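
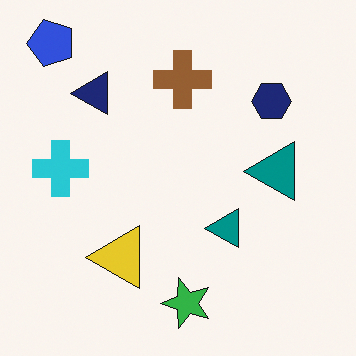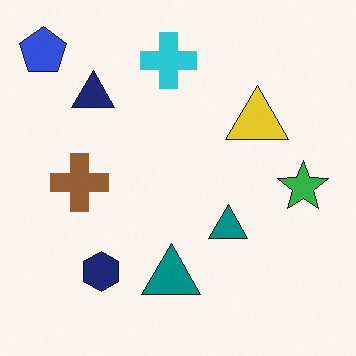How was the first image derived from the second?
This is the original image transposed (reflected across the top-left ↔ bottom-right diagonal).

Shapes have swapped their row and column positions — what was in the top-right is now in the bottom-left — a diagonal reflection.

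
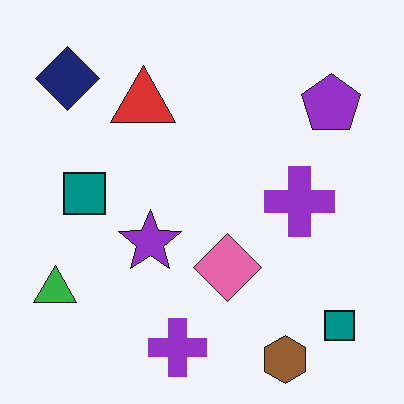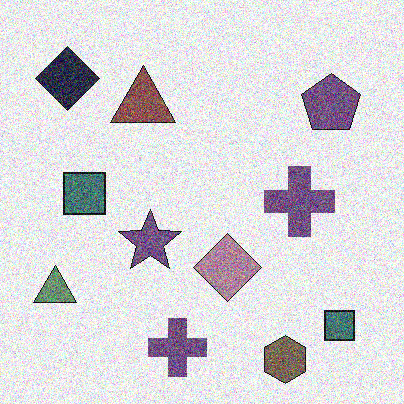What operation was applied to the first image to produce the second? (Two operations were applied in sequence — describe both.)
The transformation is: made much more muted (saturation change), then degraded with a thick layer of grain.

All colors are more muted and greyish — a global saturation change. Random speckle covers the whole image, including the flat background.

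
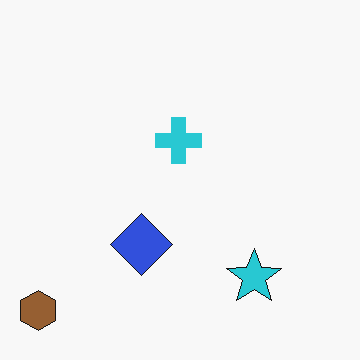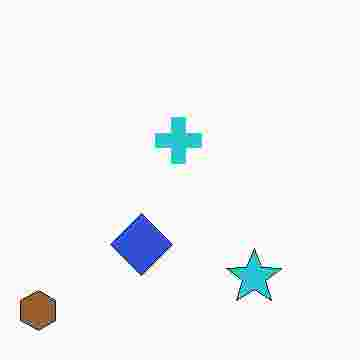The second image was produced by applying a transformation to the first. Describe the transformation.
The image was heavily JPEG-compressed with obvious blocking artifacts.

Blocky 8×8 compression artifacts appear around shape edges and the flat background shows ringing — characteristic JPEG degradation.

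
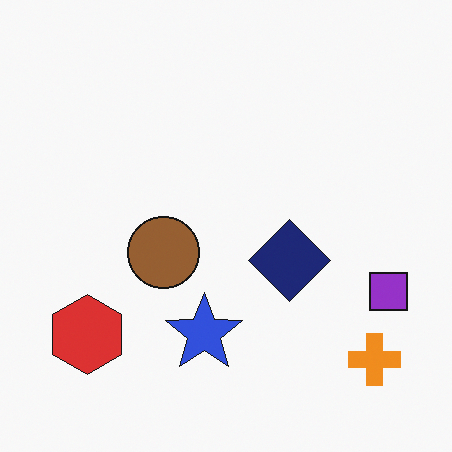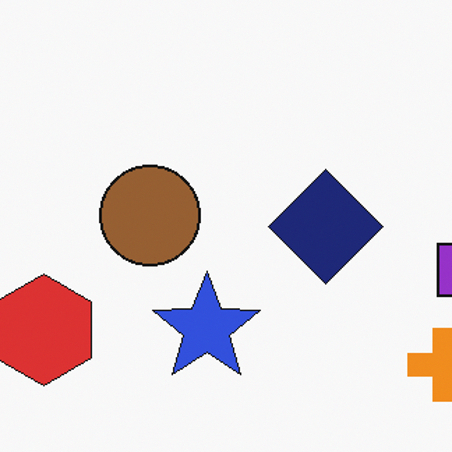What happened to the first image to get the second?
It was cropped slightly and scaled back up.

The visible shapes are larger and the field of view is narrower; shapes near the original edges may be partly or wholly outside the frame — a crop-and-rescale.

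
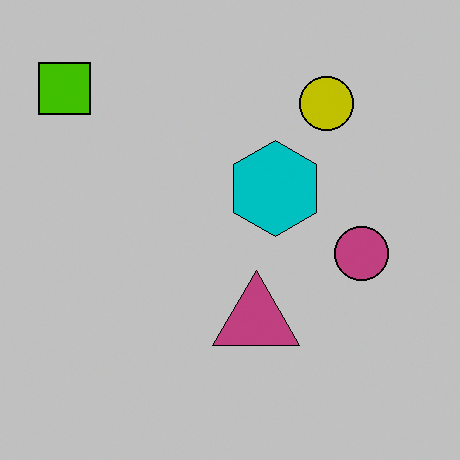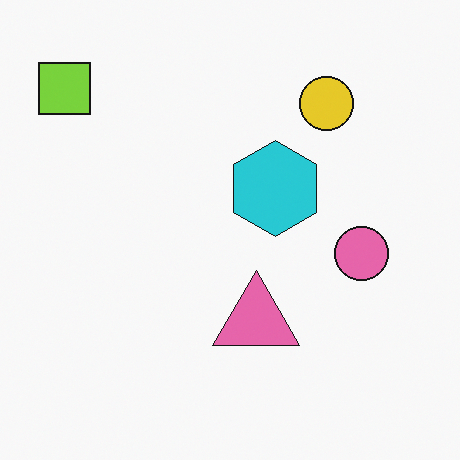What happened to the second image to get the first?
The first image is the second heavily posterized to just a handful of flat colors.

Each flat color has snapped to a coarser quantized level — most visibly, the near-white background has dropped to a flat grey.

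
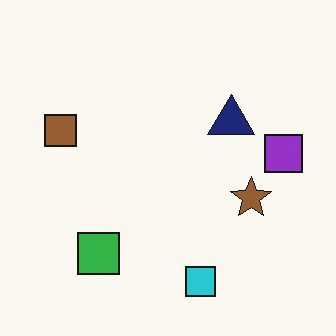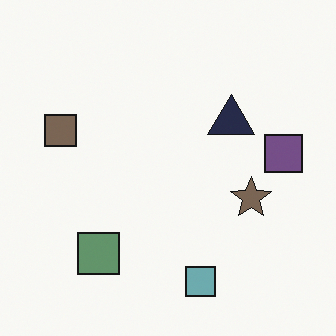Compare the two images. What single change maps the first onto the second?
The second image is the first made much more muted (saturation change).

All colors are more muted and greyish — a global saturation change.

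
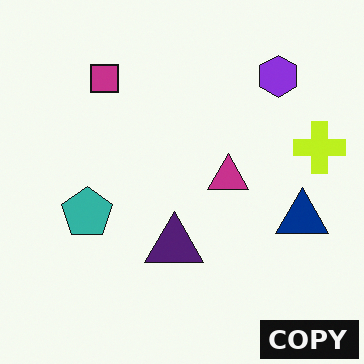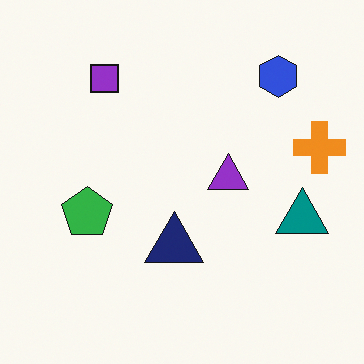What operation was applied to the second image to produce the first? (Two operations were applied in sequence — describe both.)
The first image is the second hue-shifted slightly, then watermarked with the text "COPY" in the lower-right corner.

Every shape's color has rotated by the same amount around the hue wheel — a uniform hue shift. A dark label reading "COPY" appears in the lower-right corner.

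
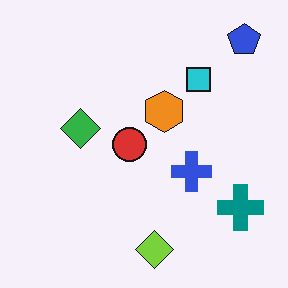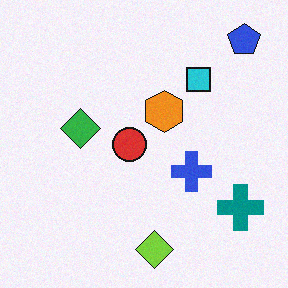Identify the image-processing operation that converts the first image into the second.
The image was degraded with light additive noise.

Random speckle covers the whole image, including the flat background.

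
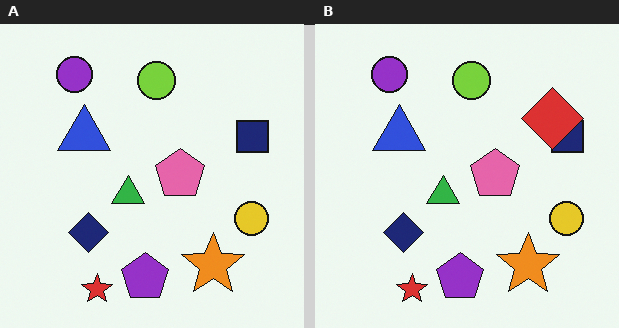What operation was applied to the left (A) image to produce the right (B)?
It was overlaid with an additional red diamond.

A red diamond appears in the right (B) image that is absent from the left (A).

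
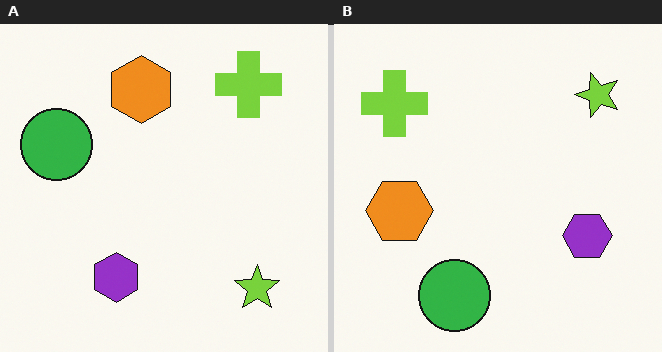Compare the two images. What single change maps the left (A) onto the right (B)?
The right (B) image is the left (A) rotated 90° counter-clockwise.

The lime star sits in the bottom-right of the left (A) image and the top-right of the right (B) — consistent with a whole-image 90° counter-clockwise rotation.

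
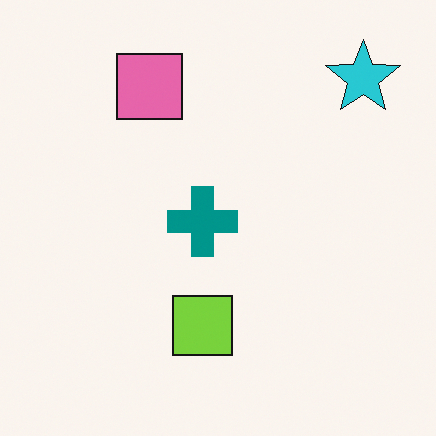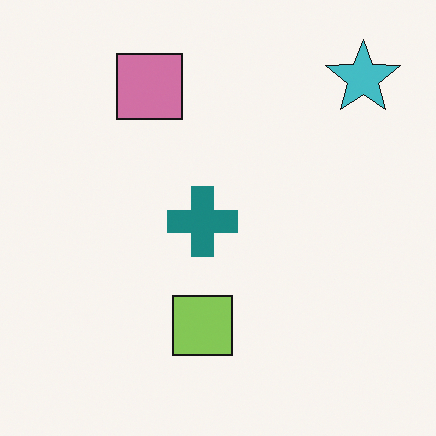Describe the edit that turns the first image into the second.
The image was slightly desaturated.

All colors are more muted and greyish — a global saturation change.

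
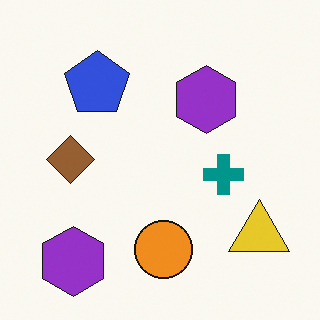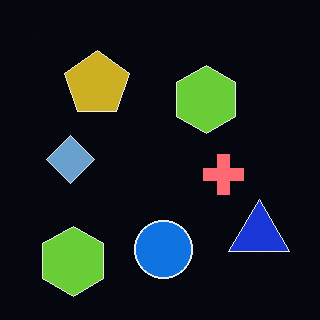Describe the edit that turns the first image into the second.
The second image is the first color-inverted (negative).

The light background has become dark and every shape's color is its complement — a photographic negative.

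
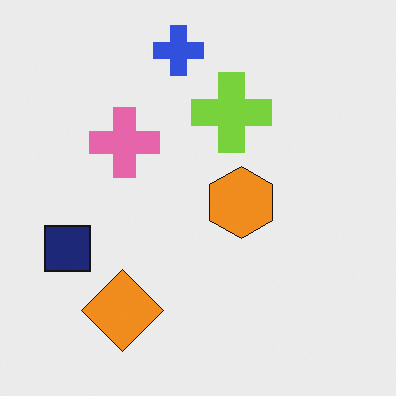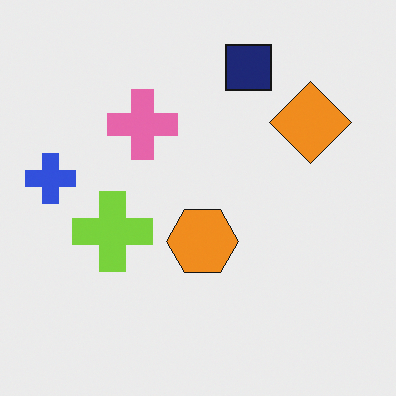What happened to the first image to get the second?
The second image is the first transposed (reflected across the top-left ↔ bottom-right diagonal).

Shapes have swapped their row and column positions — what was in the top-right is now in the bottom-left — a diagonal reflection.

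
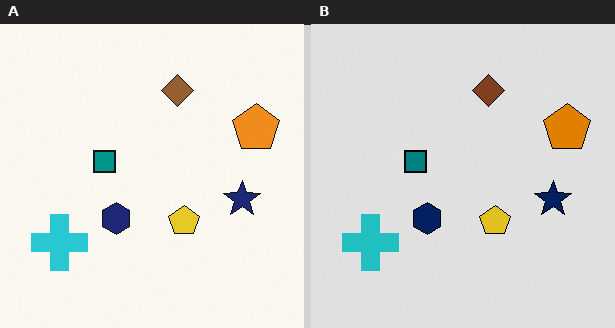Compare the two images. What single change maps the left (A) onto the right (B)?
The image was posterized to a reduced palette.

Each flat color has snapped to a coarser quantized level — most visibly, the near-white background has dropped to a flat grey.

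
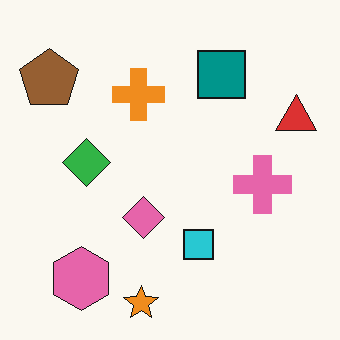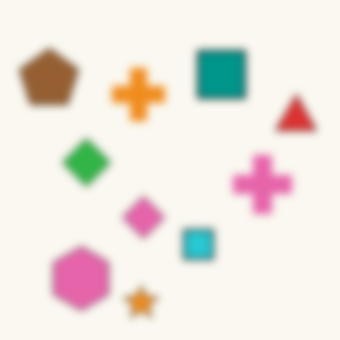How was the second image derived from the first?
The transformation is: moderately blurred.

Shape edges and outlines are uniformly softened across the whole image.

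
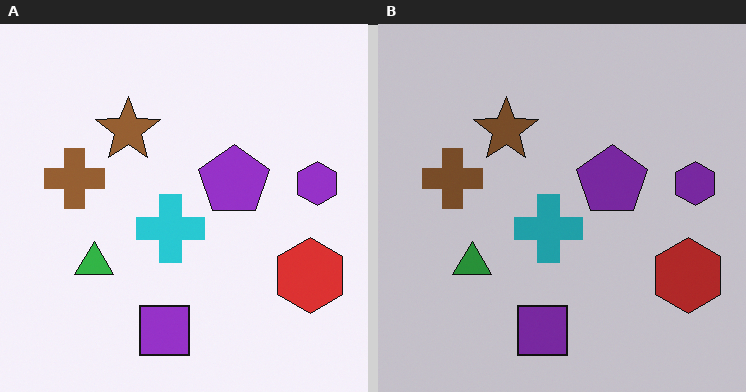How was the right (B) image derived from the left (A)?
The image was darkened a little.

Every pixel — background and shapes alike — is uniformly darkened.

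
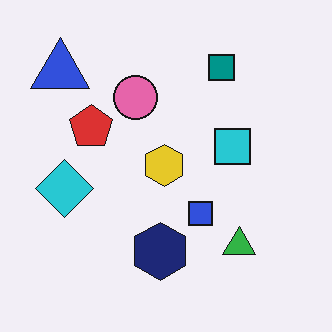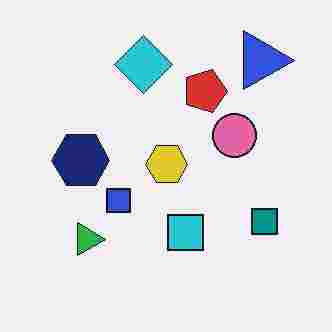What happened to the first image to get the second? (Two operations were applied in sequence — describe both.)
The image was rotated 90° clockwise, then heavily JPEG-compressed with obvious blocking artifacts.

The blue triangle sits in the top-left of the first image and the top-right of the second — consistent with a whole-image 90° clockwise rotation. Blocky 8×8 compression artifacts appear around shape edges and the flat background shows ringing — characteristic JPEG degradation.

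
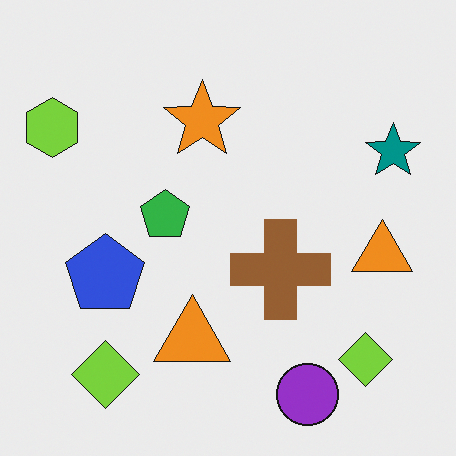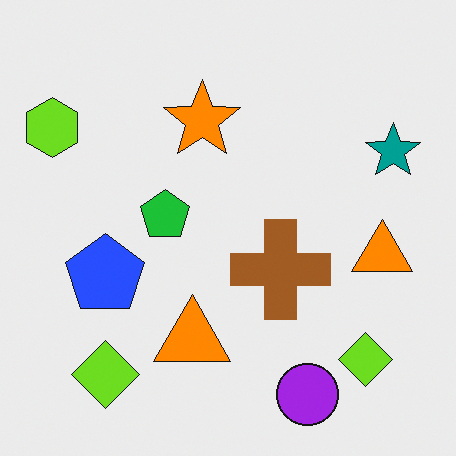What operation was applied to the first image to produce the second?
Slightly oversaturated.

All colors are more vivid — a global saturation change.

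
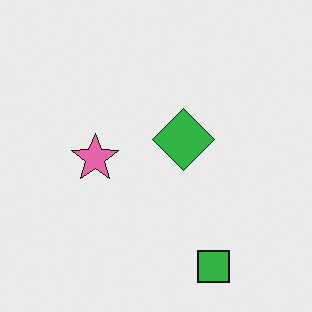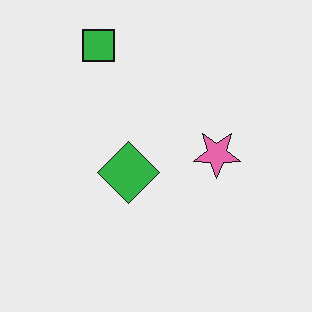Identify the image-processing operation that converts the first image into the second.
Rotated 180°.

The green square sits in the bottom-right of the first image and the top-left of the second — consistent with a whole-image 180° rotation.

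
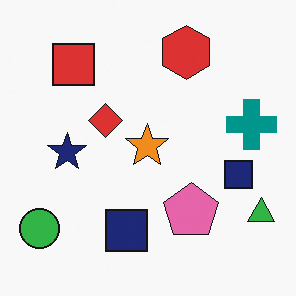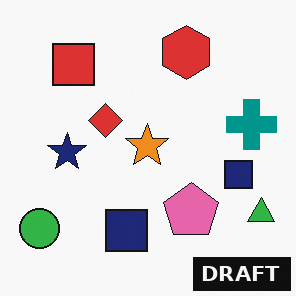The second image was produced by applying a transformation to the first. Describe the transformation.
The second image is the first watermarked with the text "DRAFT" in the lower-right corner.

A dark label reading "DRAFT" appears in the lower-right corner.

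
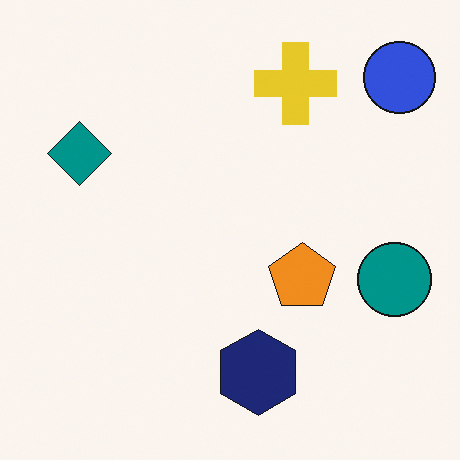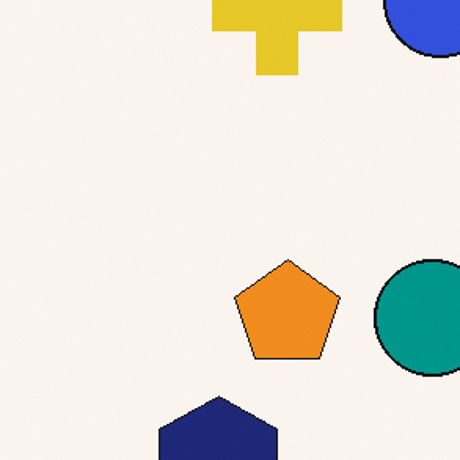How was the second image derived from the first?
This is the original image cropped to a modestly smaller region and rescaled.

The visible shapes are larger and the field of view is narrower; shapes near the original edges may be partly or wholly outside the frame — a crop-and-rescale.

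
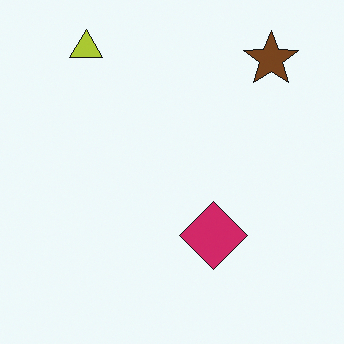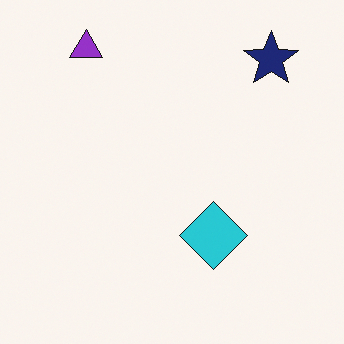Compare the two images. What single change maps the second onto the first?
It was hue-shifted by a moderate amount.

Every shape's color has rotated by the same amount around the hue wheel — a uniform hue shift.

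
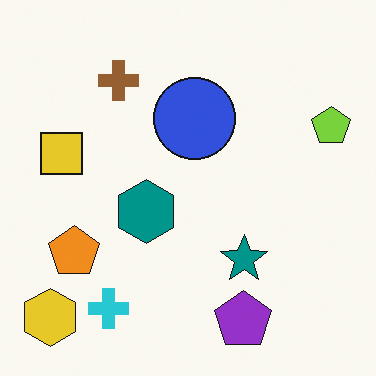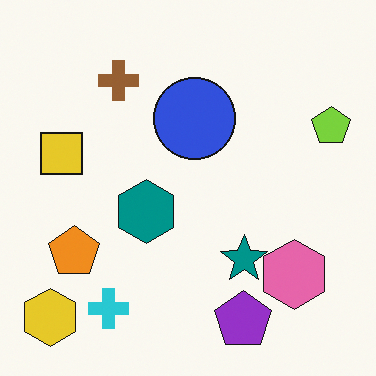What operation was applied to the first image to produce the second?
The transformation is: overlaid with an additional pink hexagon.

A pink hexagon appears in the second image that is absent from the first.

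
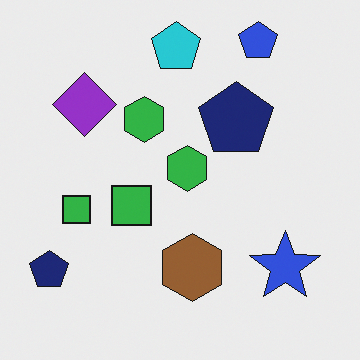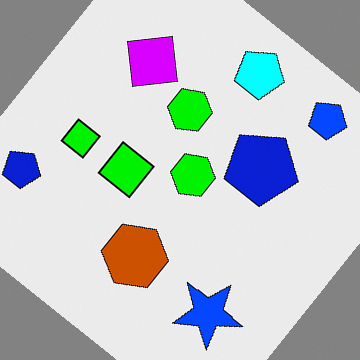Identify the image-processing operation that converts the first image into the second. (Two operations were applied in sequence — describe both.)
Heavily oversaturated, then rotated clockwise by a large amount — several tens of degrees.

All colors are more vivid — a global saturation change. Every shape is tilted by the same angle and the image corners show triangular fill wedges — a whole-image rotation by a non-right angle.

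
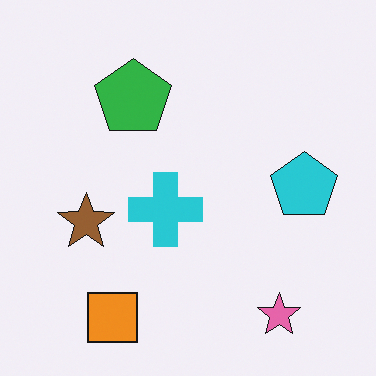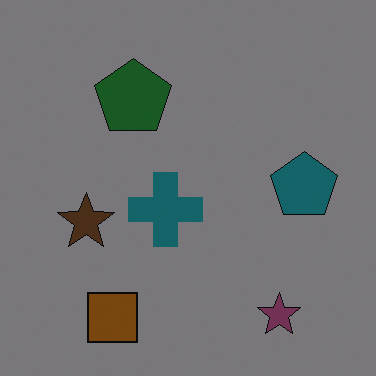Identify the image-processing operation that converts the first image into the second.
This is the original image darkened a lot.

Every pixel — background and shapes alike — is uniformly darkened.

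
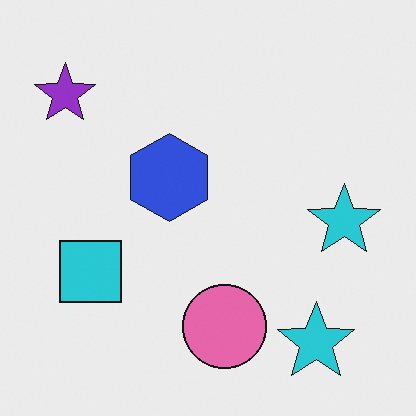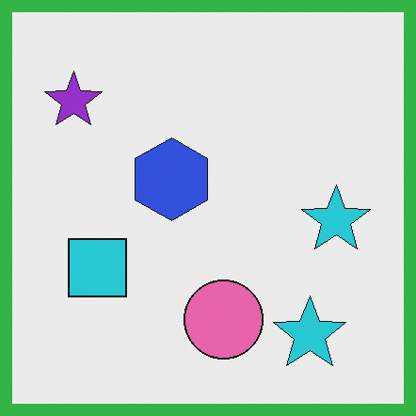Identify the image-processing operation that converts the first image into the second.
Framed with a green border.

A solid green frame runs around the edge of the second image, with the content slightly shrunk inside it.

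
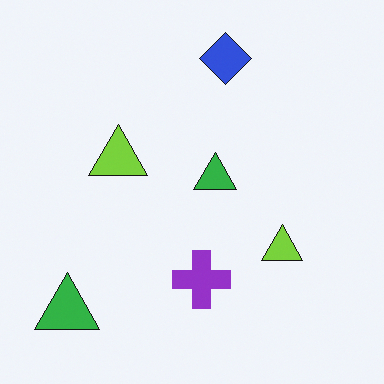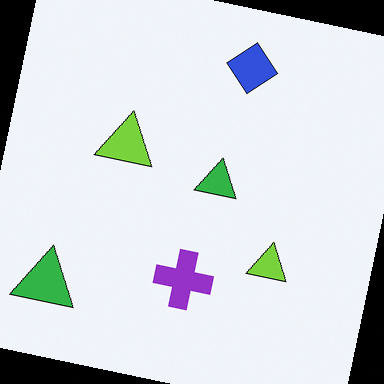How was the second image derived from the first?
It was rotated clockwise by a few degrees.

Every shape is tilted by the same angle and the image corners show triangular fill wedges — a whole-image rotation by a non-right angle.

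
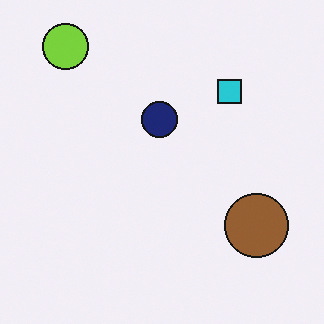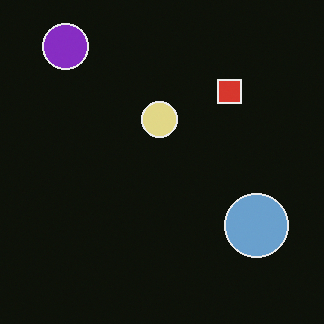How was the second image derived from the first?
The second image is the first color-inverted (negative).

The light background has become dark and every shape's color is its complement — a photographic negative.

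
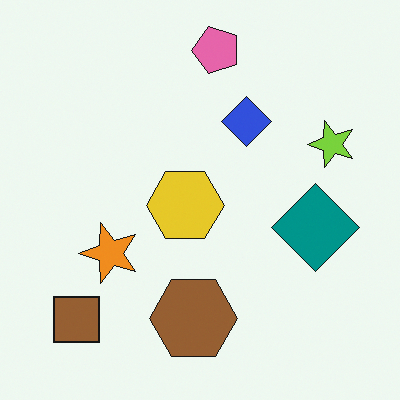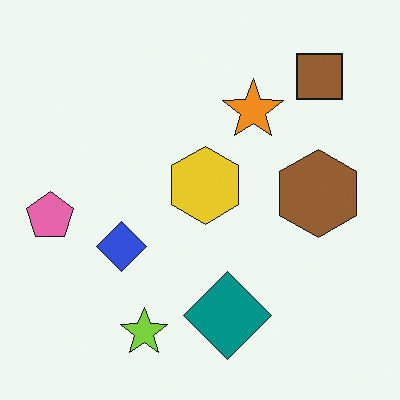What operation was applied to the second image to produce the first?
It was transposed (reflected across the top-left ↔ bottom-right diagonal).

Shapes have swapped their row and column positions — what was in the top-right is now in the bottom-left — a diagonal reflection.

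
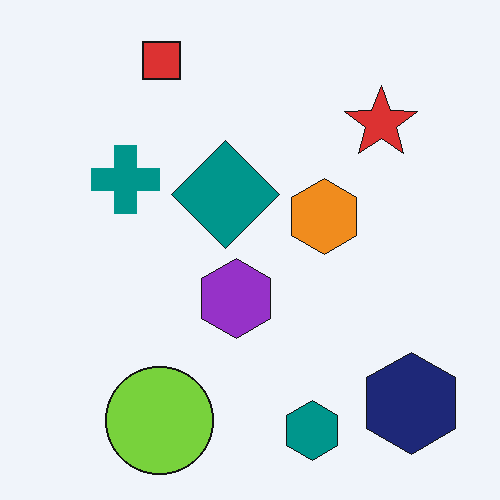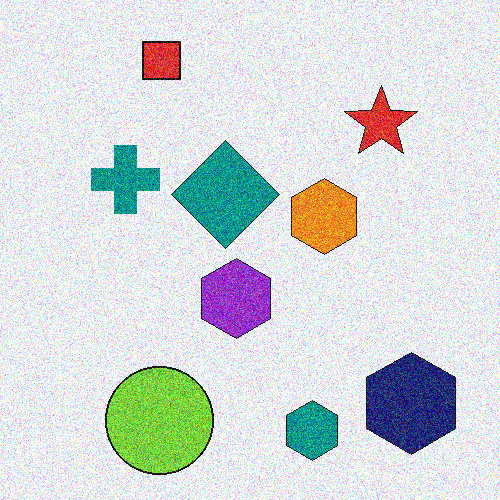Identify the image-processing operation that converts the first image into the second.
It was degraded with strong gaussian noise.

Random speckle covers the whole image, including the flat background.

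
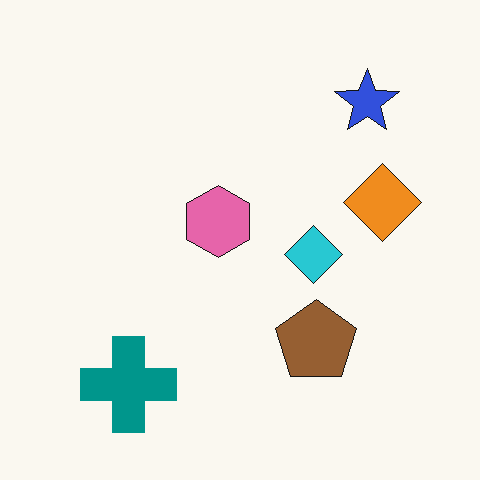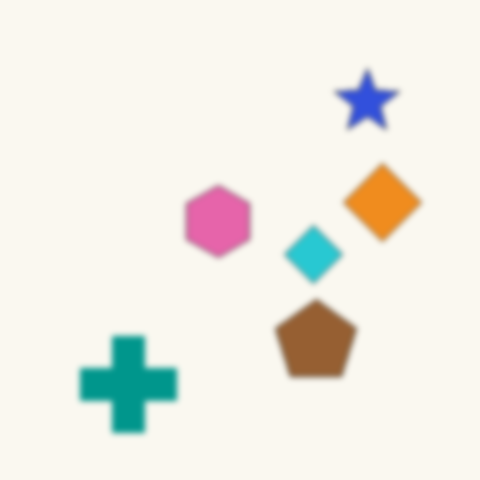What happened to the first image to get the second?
Noticeably gaussian-blurred.

Shape edges and outlines are uniformly softened across the whole image.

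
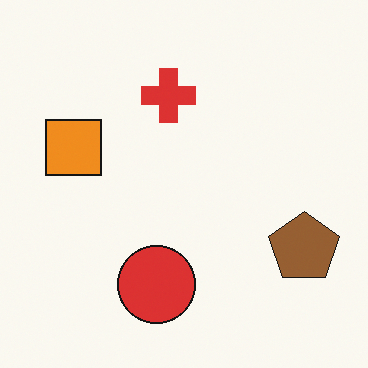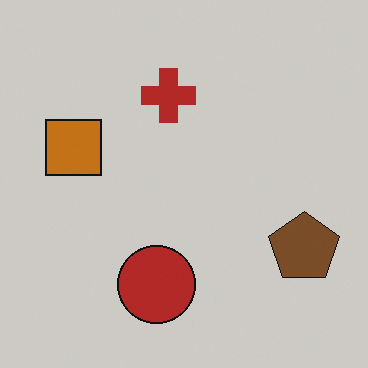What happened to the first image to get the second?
The transformation is: darkened a little.

Every pixel — background and shapes alike — is uniformly darkened.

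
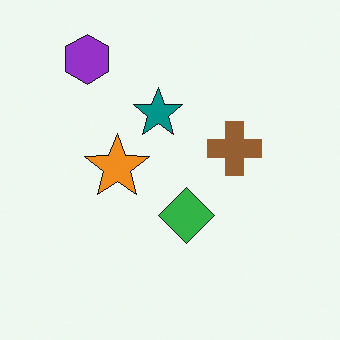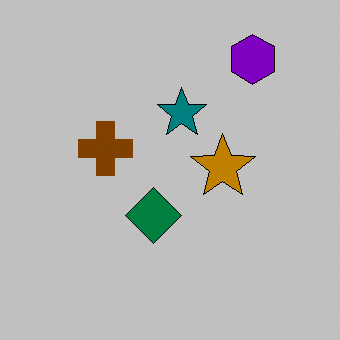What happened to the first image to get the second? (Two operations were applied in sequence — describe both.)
It was heavily posterized to just a handful of flat colors, then flipped horizontally (left ↔ right).

Each flat color has snapped to a coarser quantized level — most visibly, the near-white background has dropped to a flat grey. The purple hexagon is in the top-left of the first image and the top-right of the second — shapes on opposite sides of the vertical midline have swapped in a mirror flip.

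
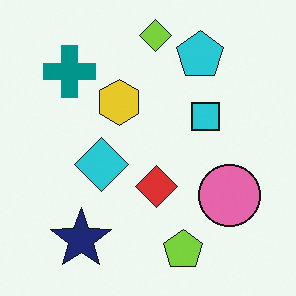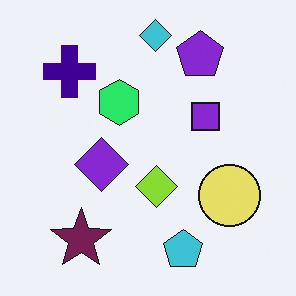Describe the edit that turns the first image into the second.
This is the original image hue-shifted noticeably.

Every shape's color has rotated by the same amount around the hue wheel — a uniform hue shift.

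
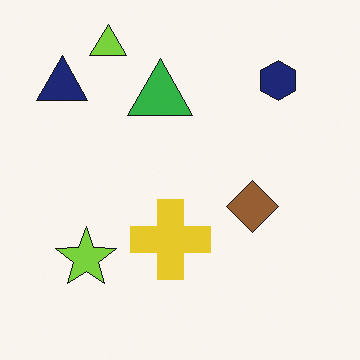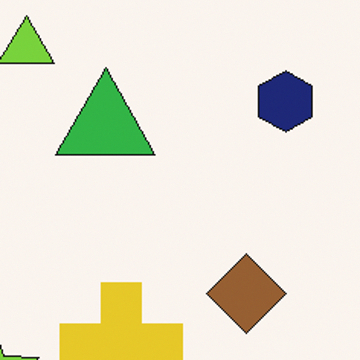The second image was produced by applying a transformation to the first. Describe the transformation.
This is the original image cropped to a modestly smaller region and rescaled.

The visible shapes are larger and the field of view is narrower; shapes near the original edges may be partly or wholly outside the frame — a crop-and-rescale.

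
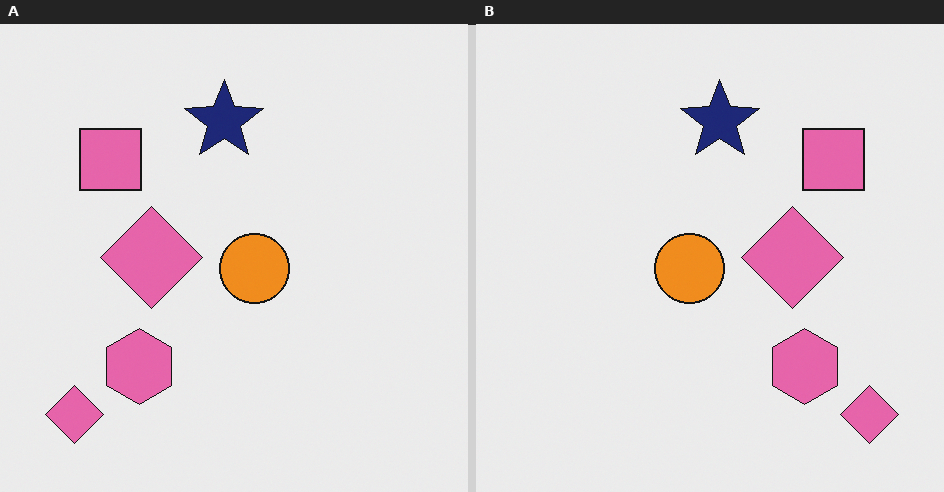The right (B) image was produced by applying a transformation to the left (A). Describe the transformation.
The transformation is: flipped horizontally (left ↔ right).

The pink square is in the top-left of the left (A) image and the top-right of the right (B) — shapes on opposite sides of the vertical midline have swapped in a mirror flip.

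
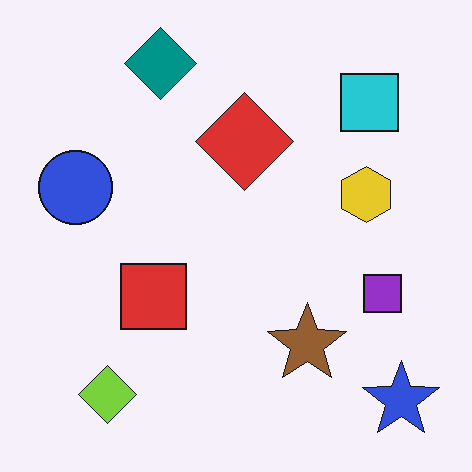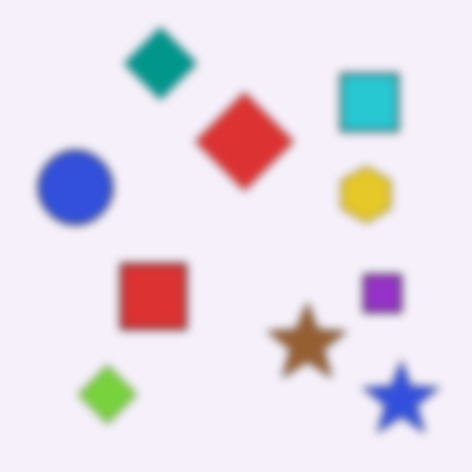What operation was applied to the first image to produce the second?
Moderately blurred.

Shape edges and outlines are uniformly softened across the whole image.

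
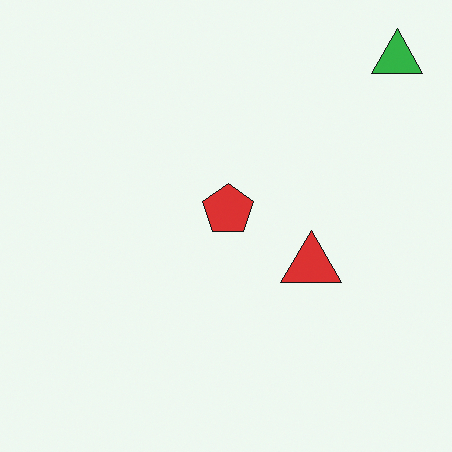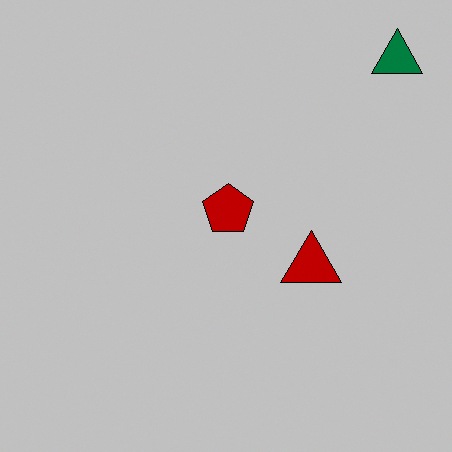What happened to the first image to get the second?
The transformation is: heavily posterized to just a handful of flat colors.

Each flat color has snapped to a coarser quantized level — most visibly, the near-white background has dropped to a flat grey.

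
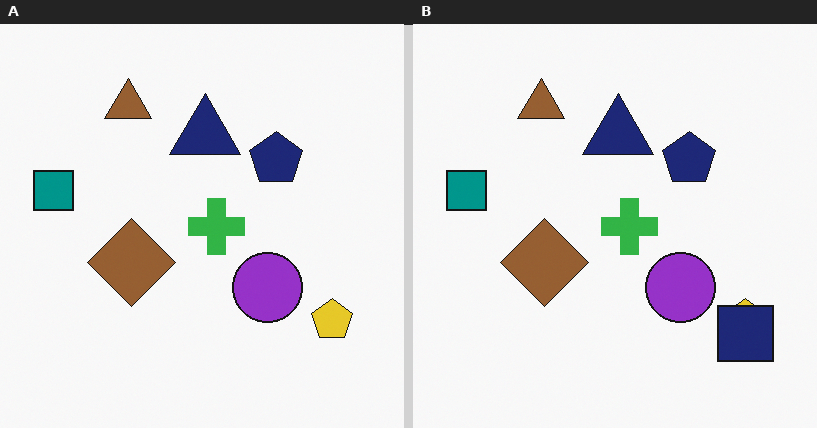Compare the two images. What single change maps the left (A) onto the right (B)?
The right (B) image is the left (A) overlaid with an additional navy square.

A navy square appears in the right (B) image that is absent from the left (A).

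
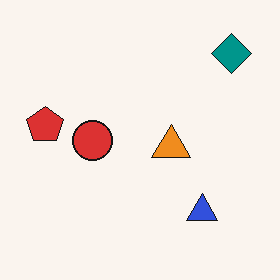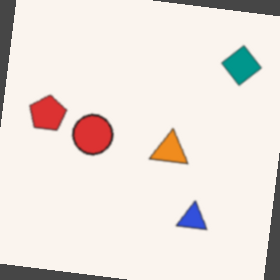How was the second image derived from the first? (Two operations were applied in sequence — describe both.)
It was given a subtle gaussian blur, then rotated clockwise by a slight angle.

Shape edges and outlines are uniformly softened across the whole image. Every shape is tilted by the same angle and the image corners show triangular fill wedges — a whole-image rotation by a non-right angle.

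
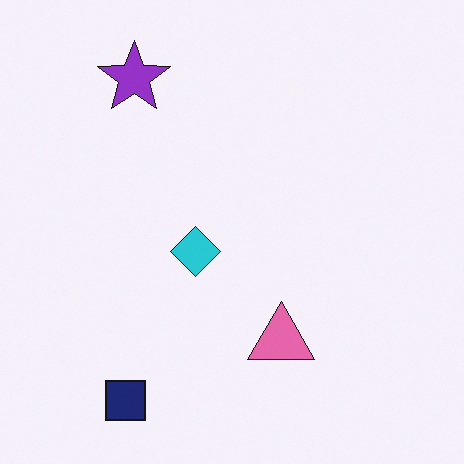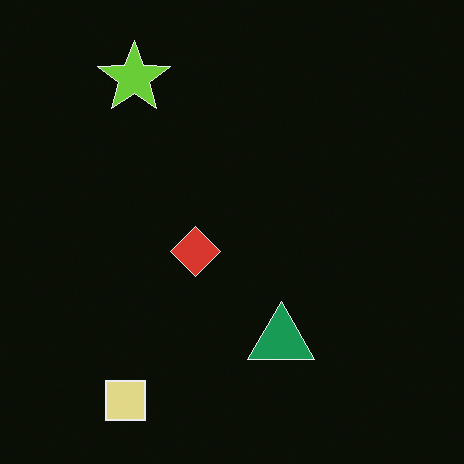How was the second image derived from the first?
The transformation is: color-inverted (negative).

The light background has become dark and every shape's color is its complement — a photographic negative.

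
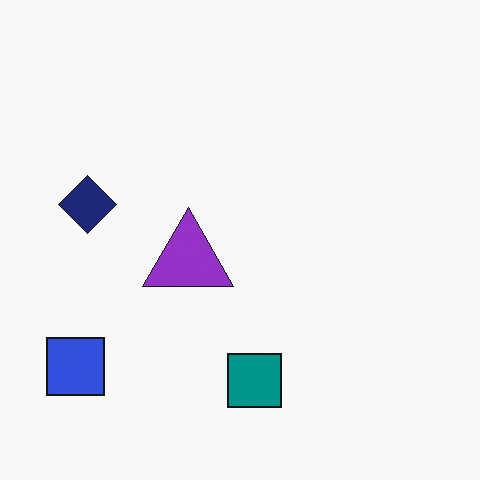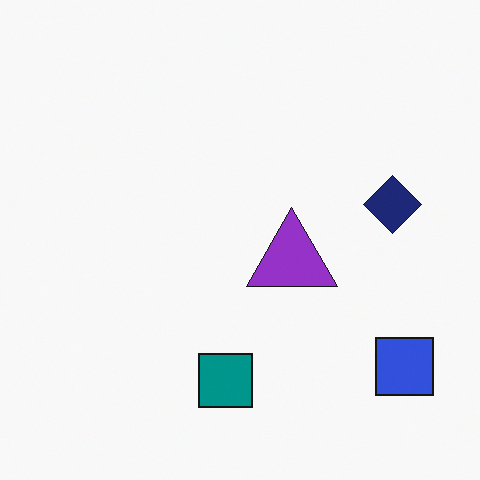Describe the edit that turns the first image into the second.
The second image is the first flipped horizontally (left ↔ right).

The blue square is in the bottom-left of the first image and the bottom-right of the second — shapes on opposite sides of the vertical midline have swapped in a mirror flip.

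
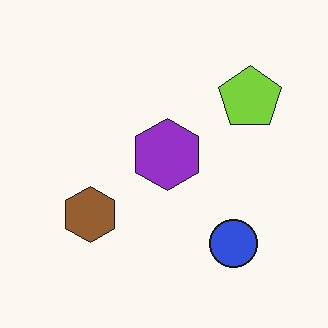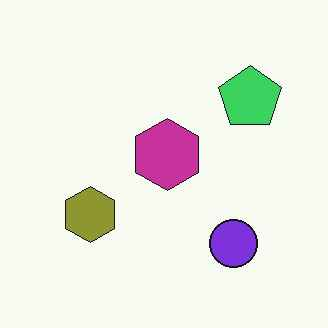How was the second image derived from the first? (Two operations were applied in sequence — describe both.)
This is the original image hue-shifted by a small amount, then JPEG-compressed with visible artifacts.

Every shape's color has rotated by the same amount around the hue wheel — a uniform hue shift. Blocky 8×8 compression artifacts appear around shape edges and the flat background shows ringing — characteristic JPEG degradation.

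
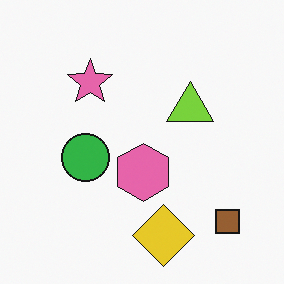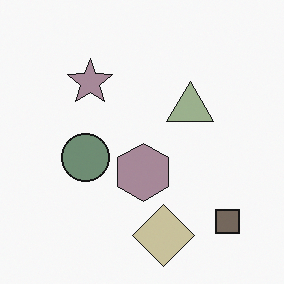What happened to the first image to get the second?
The transformation is: made much more muted (saturation change).

All colors are more muted and greyish — a global saturation change.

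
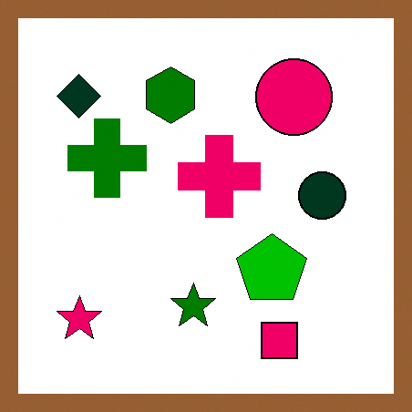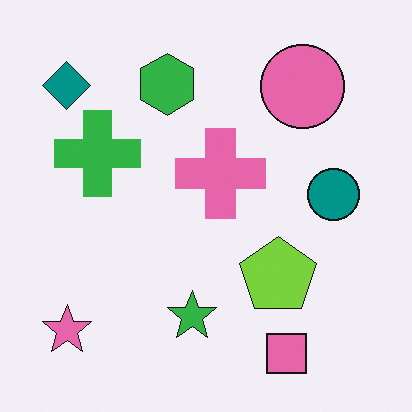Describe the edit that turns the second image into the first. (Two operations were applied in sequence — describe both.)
The image was boosted in contrast, then framed with a brown border.

Tones are pushed away from mid-grey across the whole image — a global contrast change. A solid brown frame runs around the edge of the first image, with the content slightly shrunk inside it.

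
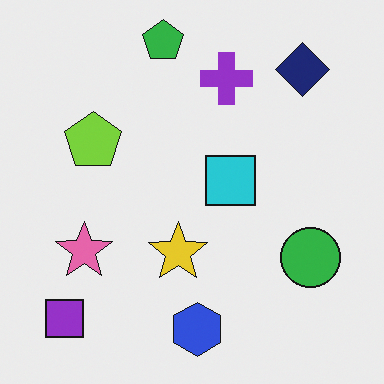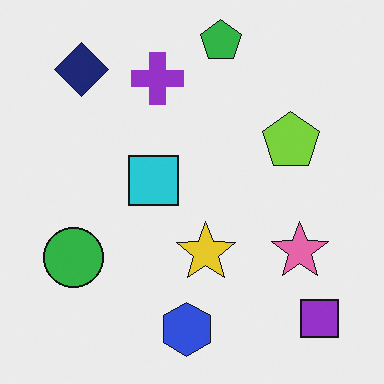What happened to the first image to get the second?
The image was flipped horizontally (left ↔ right).

The purple square is in the bottom-left of the first image and the bottom-right of the second — shapes on opposite sides of the vertical midline have swapped in a mirror flip.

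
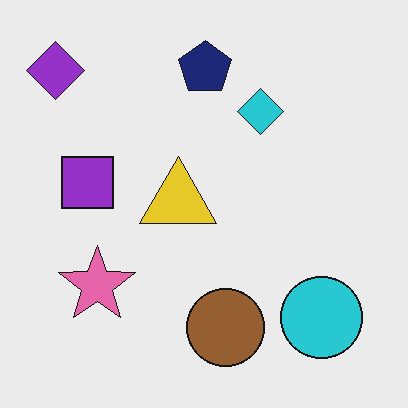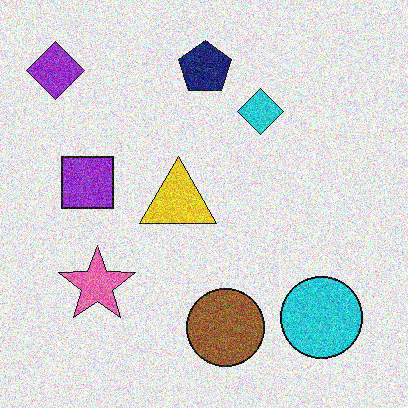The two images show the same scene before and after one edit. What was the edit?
The second image is the first degraded with a thick layer of grain.

Random speckle covers the whole image, including the flat background.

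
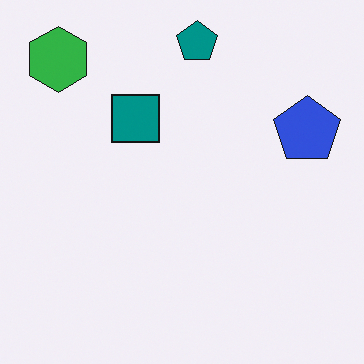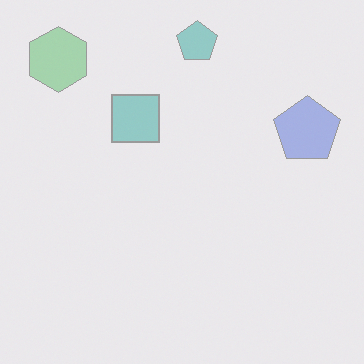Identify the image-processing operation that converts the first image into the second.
Washed out (contrast reduced).

Tones are pushed toward mid-grey across the whole image — a global contrast change.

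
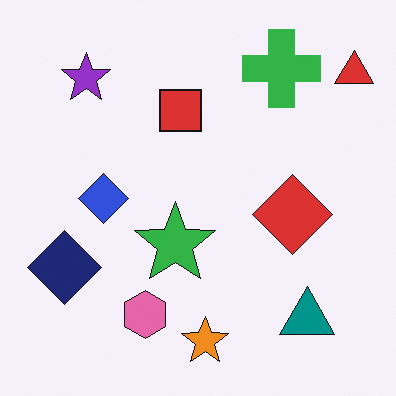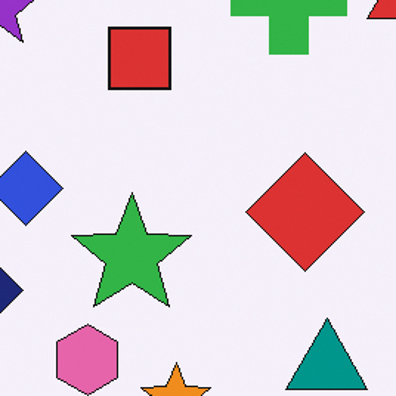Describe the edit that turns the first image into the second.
The transformation is: cropped to a modestly smaller region and rescaled.

The visible shapes are larger and the field of view is narrower; shapes near the original edges may be partly or wholly outside the frame — a crop-and-rescale.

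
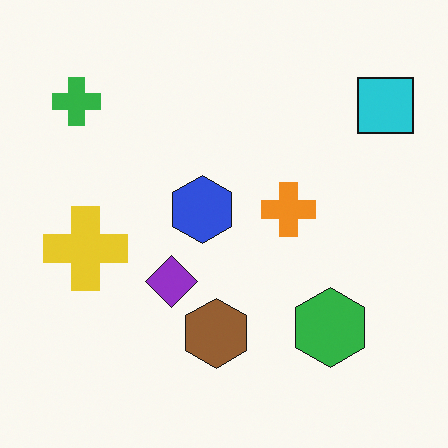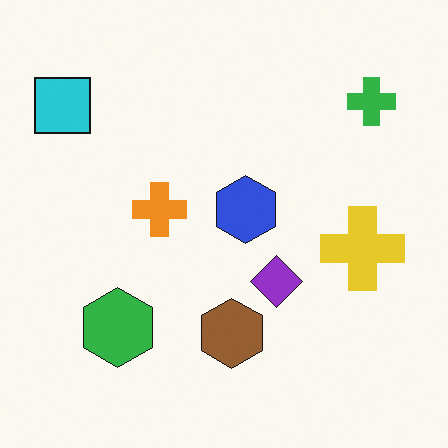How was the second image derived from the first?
This is the original image flipped horizontally (left ↔ right).

The cyan square is in the top-right of the first image and the top-left of the second — shapes on opposite sides of the vertical midline have swapped in a mirror flip.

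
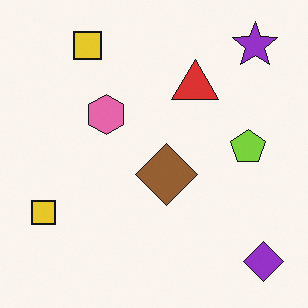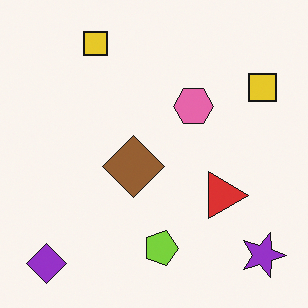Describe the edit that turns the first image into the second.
The second image is the first rotated 90° clockwise.

The purple diamond sits in the bottom-right of the first image and the bottom-left of the second — consistent with a whole-image 90° clockwise rotation.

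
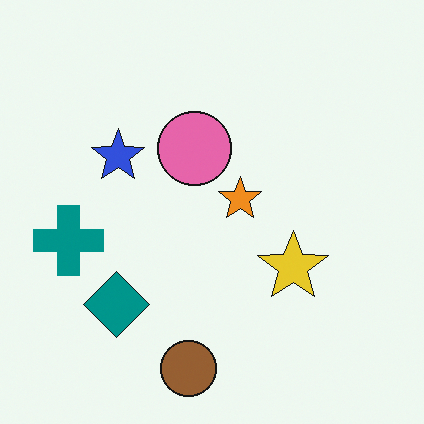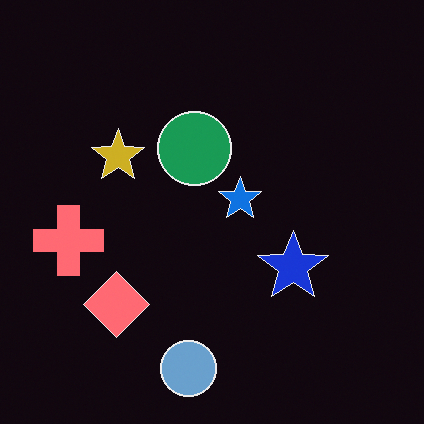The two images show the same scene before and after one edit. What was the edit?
The image was color-inverted (negative).

The light background has become dark and every shape's color is its complement — a photographic negative.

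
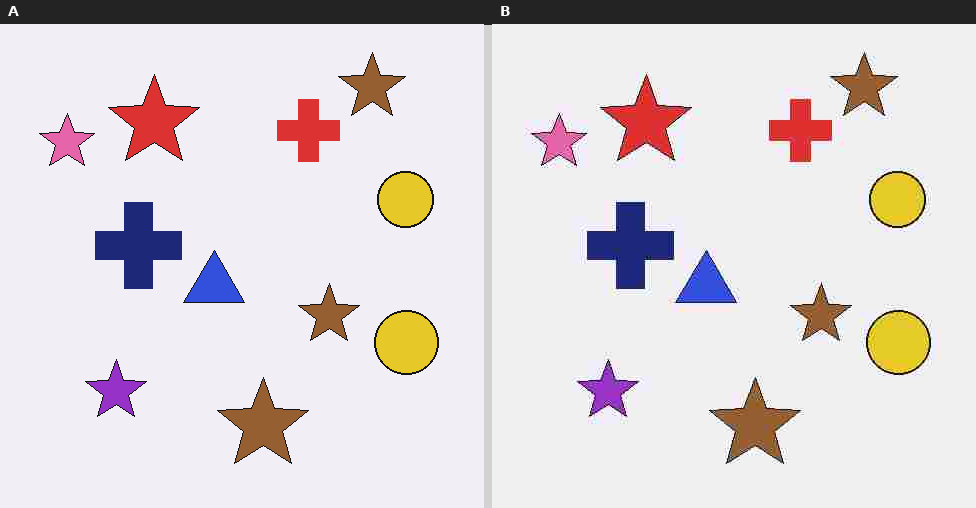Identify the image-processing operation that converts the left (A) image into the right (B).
The transformation is: degraded with heavy JPEG compression.

Blocky 8×8 compression artifacts appear around shape edges and the flat background shows ringing — characteristic JPEG degradation.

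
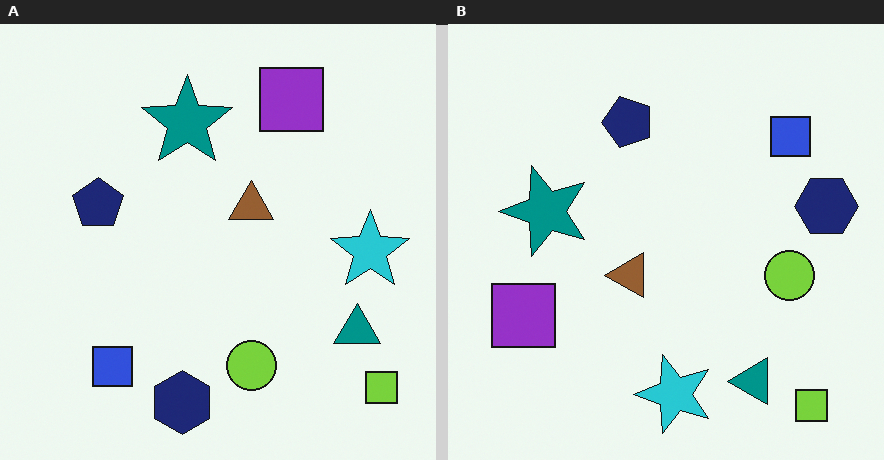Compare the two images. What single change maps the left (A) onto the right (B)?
This is the original image transposed (reflected across the top-left ↔ bottom-right diagonal).

Shapes have swapped their row and column positions — what was in the top-right is now in the bottom-left — a diagonal reflection.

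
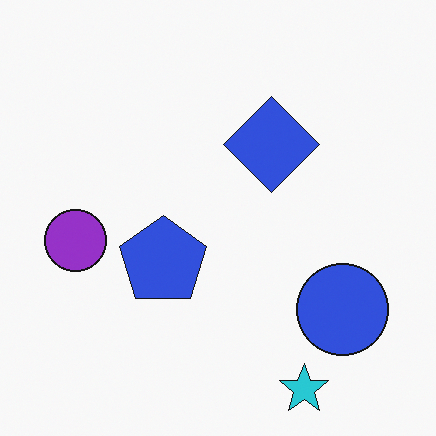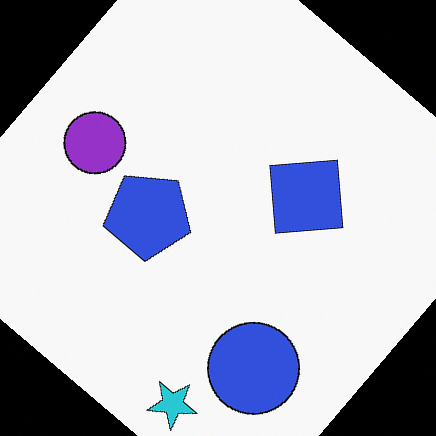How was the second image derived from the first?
This is the original image rotated clockwise by a large amount — several tens of degrees.

Every shape is tilted by the same angle and the image corners show triangular fill wedges — a whole-image rotation by a non-right angle.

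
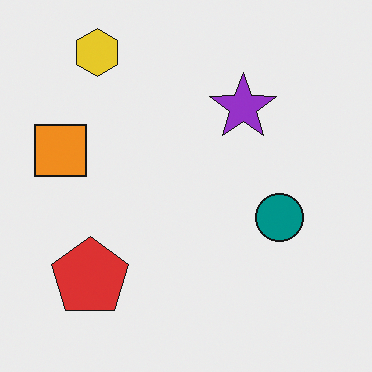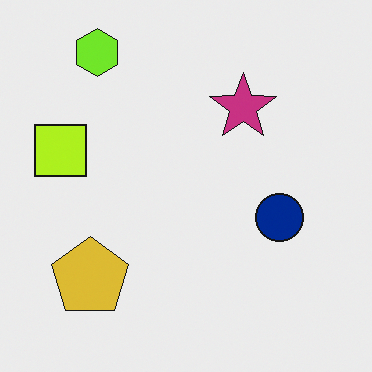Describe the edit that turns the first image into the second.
The transformation is: hue-shifted by a small amount.

Every shape's color has rotated by the same amount around the hue wheel — a uniform hue shift.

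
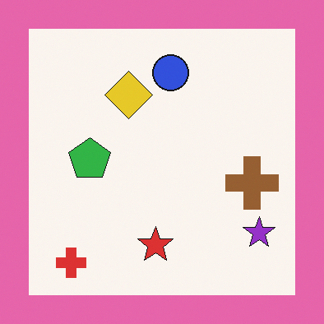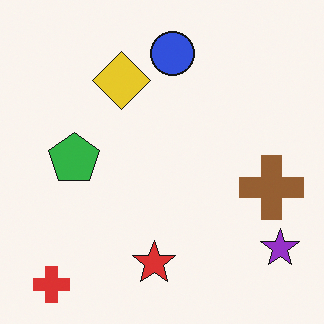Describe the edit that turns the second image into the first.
It was framed with a pink border.

A solid pink frame runs around the edge of the first image, with the content slightly shrunk inside it.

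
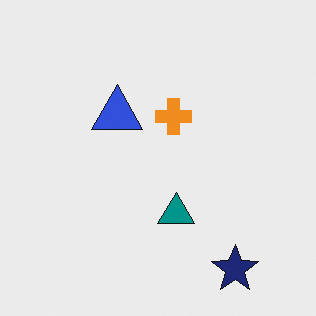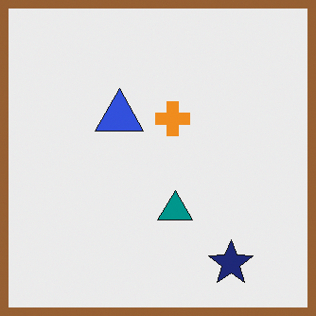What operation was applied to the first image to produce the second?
It was framed with a brown border.

A solid brown frame runs around the edge of the second image, with the content slightly shrunk inside it.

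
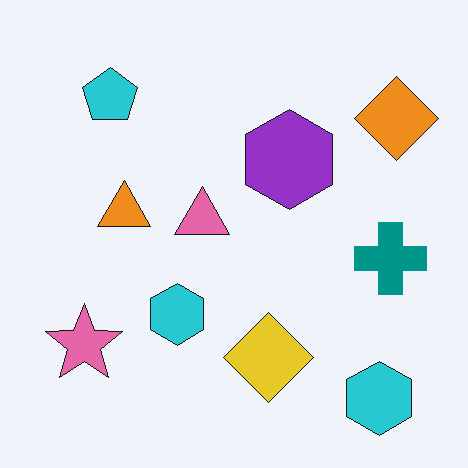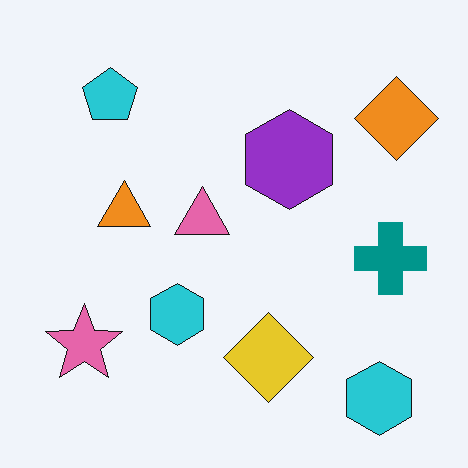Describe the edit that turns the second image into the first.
The image was JPEG-compressed with visible artifacts.

Blocky 8×8 compression artifacts appear around shape edges and the flat background shows ringing — characteristic JPEG degradation.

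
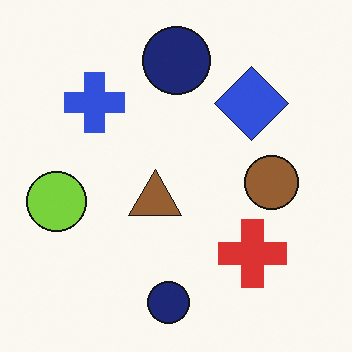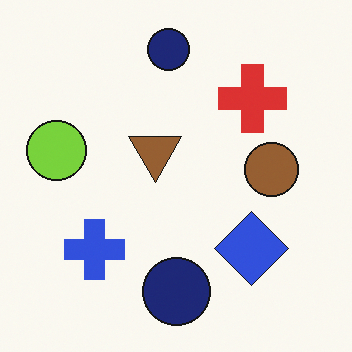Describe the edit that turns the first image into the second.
This is the original image flipped vertically (top ↔ bottom).

The red cross is in the bottom-right of the first image and the top-right of the second — shapes on opposite sides of the horizontal midline have swapped in a mirror flip.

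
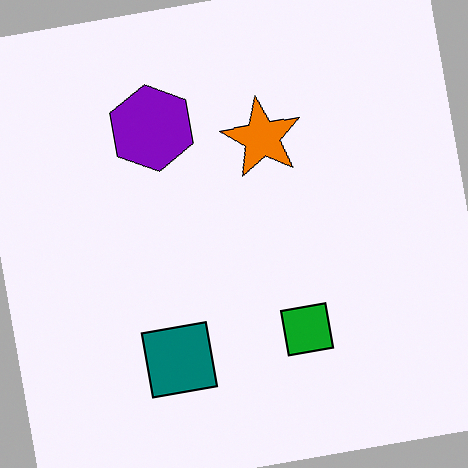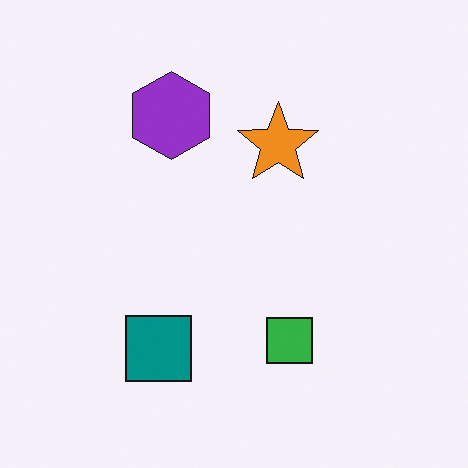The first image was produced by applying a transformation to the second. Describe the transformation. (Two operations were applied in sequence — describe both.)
This is the original image rotated counter-clockwise by a few degrees, then given slightly increased contrast.

Every shape is tilted by the same angle and the image corners show triangular fill wedges — a whole-image rotation by a non-right angle. Tones are pushed away from mid-grey across the whole image — a global contrast change.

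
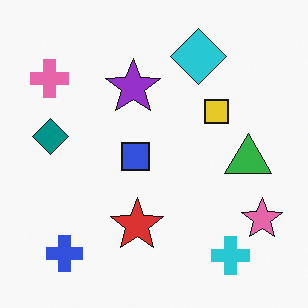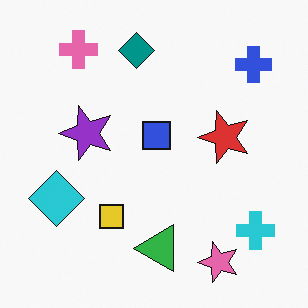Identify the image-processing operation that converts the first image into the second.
The second image is the first transposed (reflected across the top-left ↔ bottom-right diagonal).

Shapes have swapped their row and column positions — what was in the top-right is now in the bottom-left — a diagonal reflection.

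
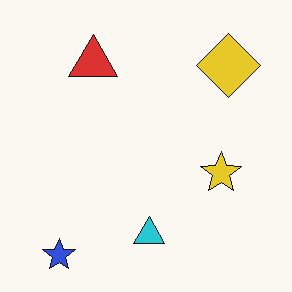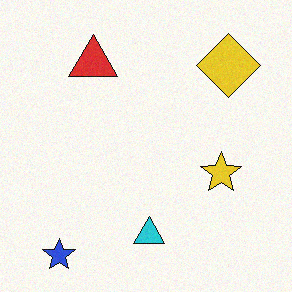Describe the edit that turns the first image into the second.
The image was degraded with a light layer of grain.

Random speckle covers the whole image, including the flat background.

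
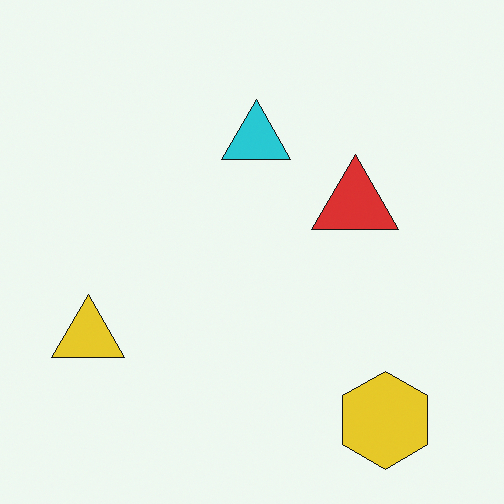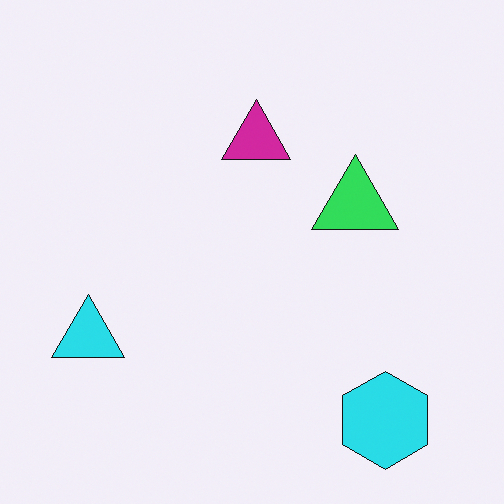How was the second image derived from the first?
The second image is the first hue-shifted through roughly a third of the color wheel.

Every shape's color has rotated by the same amount around the hue wheel — a uniform hue shift.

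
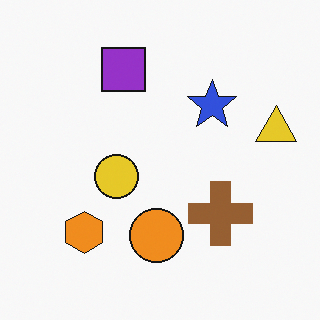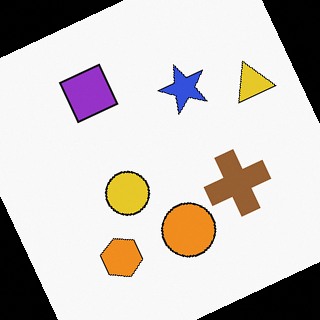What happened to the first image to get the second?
Rotated counter-clockwise by a moderate amount.

Every shape is tilted by the same angle and the image corners show triangular fill wedges — a whole-image rotation by a non-right angle.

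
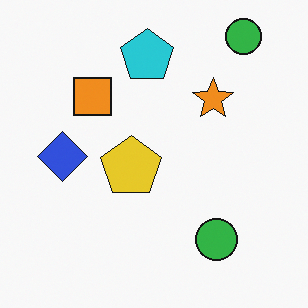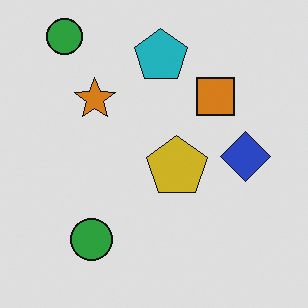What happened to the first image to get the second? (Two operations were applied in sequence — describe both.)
The image was flipped horizontally (left ↔ right), then darkened a little.

The blue diamond is in the left of the first image and the right of the second — shapes on opposite sides of the vertical midline have swapped in a mirror flip. Every pixel — background and shapes alike — is uniformly darkened.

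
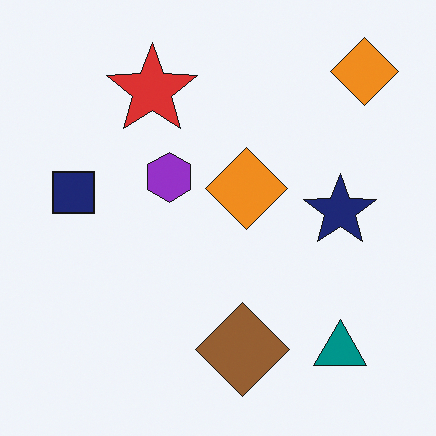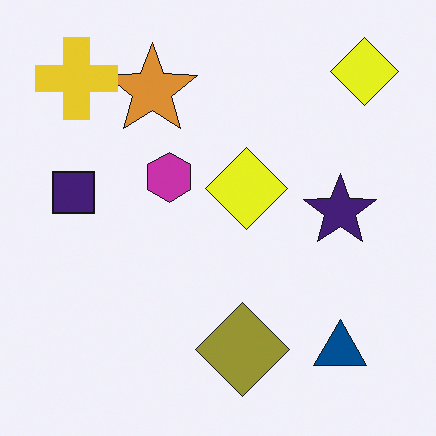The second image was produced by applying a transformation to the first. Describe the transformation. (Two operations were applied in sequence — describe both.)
The second image is the first hue-shifted slightly, then overlaid with an additional yellow cross.

Every shape's color has rotated by the same amount around the hue wheel — a uniform hue shift. A yellow cross appears in the second image that is absent from the first.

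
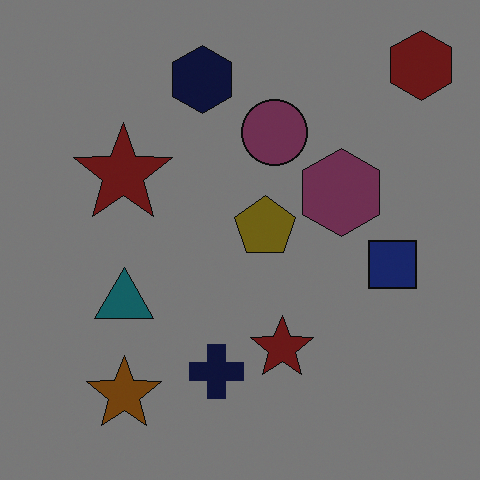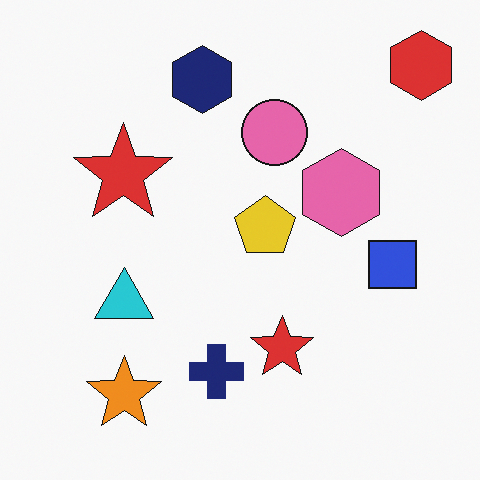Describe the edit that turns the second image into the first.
The first image is the second substantially darkened.

Every pixel — background and shapes alike — is uniformly darkened.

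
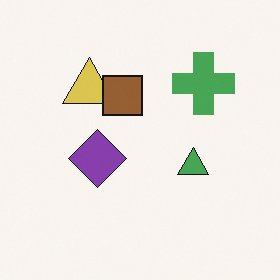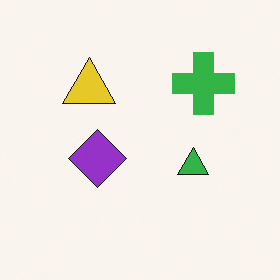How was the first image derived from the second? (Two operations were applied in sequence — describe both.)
It was slightly desaturated, then overlaid with an additional brown square.

All colors are more muted and greyish — a global saturation change. A brown square appears in the first image that is absent from the second.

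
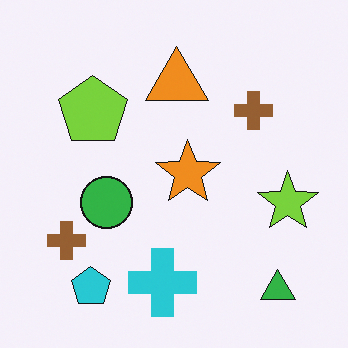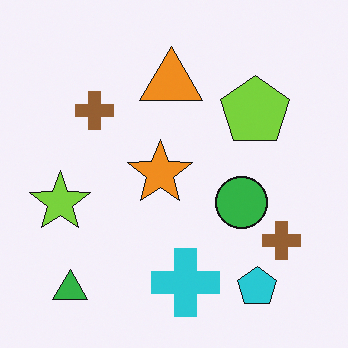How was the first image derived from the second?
The image was flipped horizontally (left ↔ right).

The lime star is in the left of the second image and the right of the first — shapes on opposite sides of the vertical midline have swapped in a mirror flip.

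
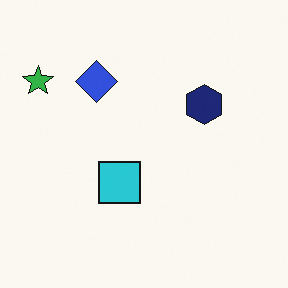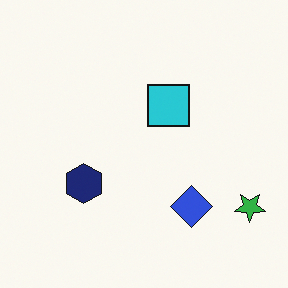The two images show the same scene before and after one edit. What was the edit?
It was rotated 180°.

The green star sits in the top-left of the first image and the bottom-right of the second — consistent with a whole-image 180° rotation.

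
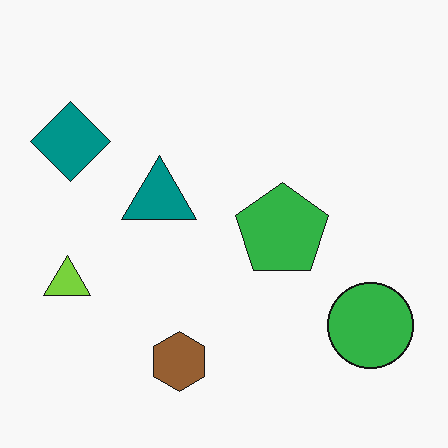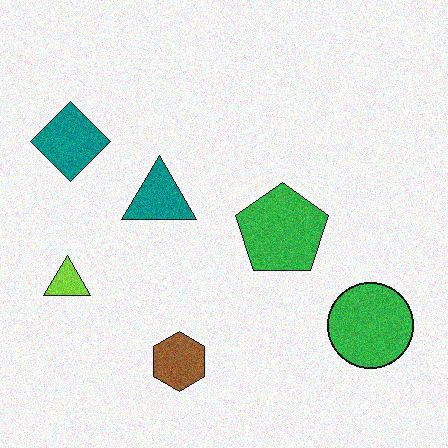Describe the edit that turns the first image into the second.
Degraded with visible gaussian noise.

Random speckle covers the whole image, including the flat background.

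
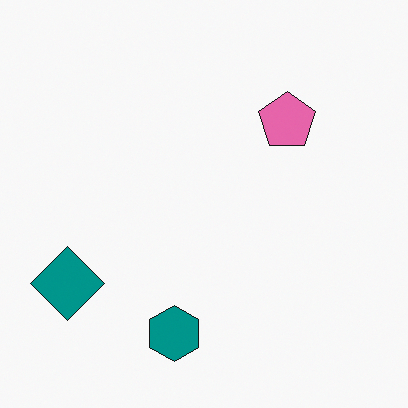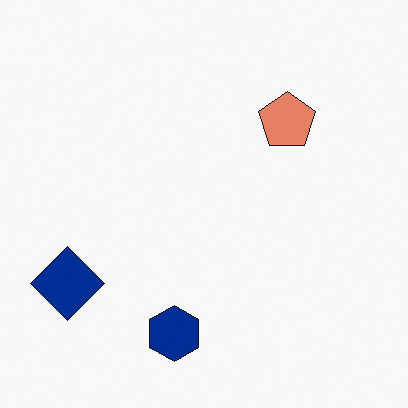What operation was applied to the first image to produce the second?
Hue-shifted by a small amount.

Every shape's color has rotated by the same amount around the hue wheel — a uniform hue shift.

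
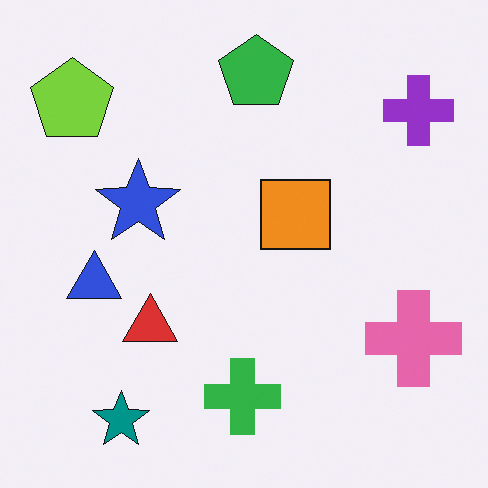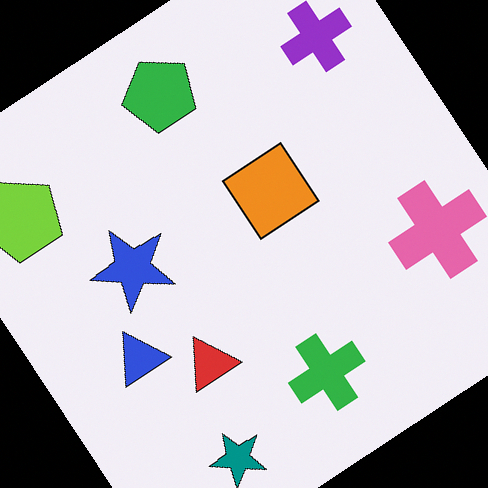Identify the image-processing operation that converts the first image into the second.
The second image is the first rotated counter-clockwise by a large amount — several tens of degrees.

Every shape is tilted by the same angle and the image corners show triangular fill wedges — a whole-image rotation by a non-right angle.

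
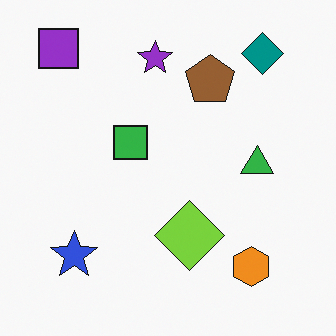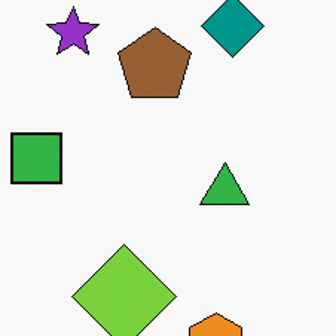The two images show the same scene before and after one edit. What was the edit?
Cropped slightly and scaled back up.

The visible shapes are larger and the field of view is narrower; shapes near the original edges may be partly or wholly outside the frame — a crop-and-rescale.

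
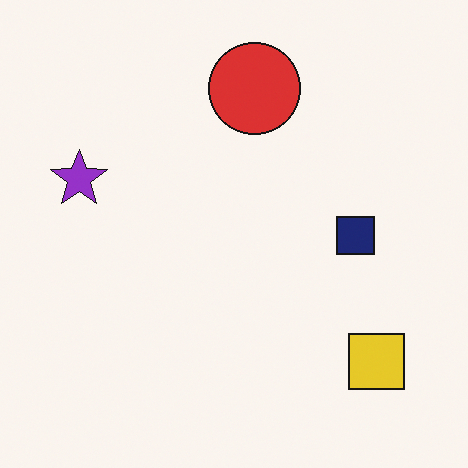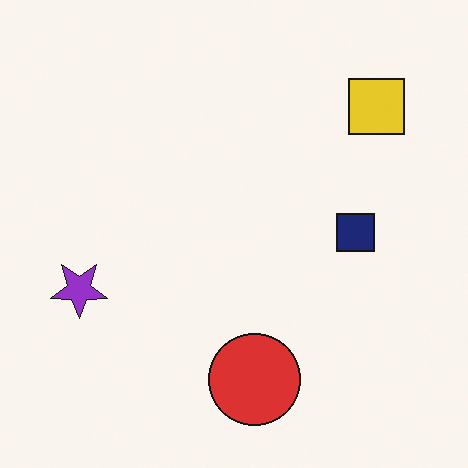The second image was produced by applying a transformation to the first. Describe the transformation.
The second image is the first flipped vertically (top ↔ bottom).

The red circle is in the top of the first image and the bottom of the second — shapes on opposite sides of the horizontal midline have swapped in a mirror flip.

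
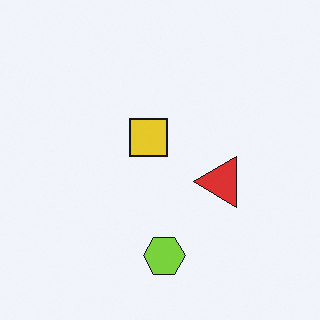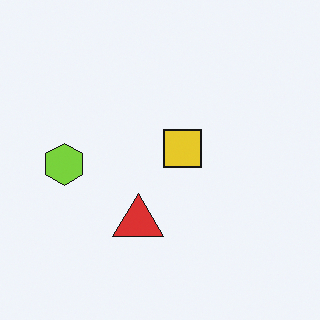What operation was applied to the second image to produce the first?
The transformation is: rotated 90° counter-clockwise.

The lime hexagon sits in the left of the second image and the bottom of the first — consistent with a whole-image 90° counter-clockwise rotation.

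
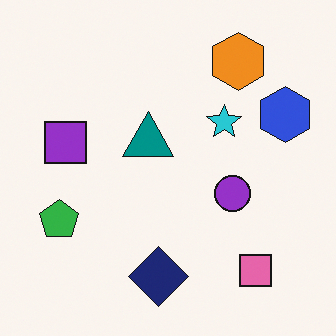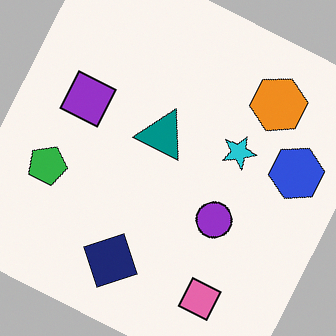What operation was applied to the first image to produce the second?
Rotated clockwise by a moderate amount.

Every shape is tilted by the same angle and the image corners show triangular fill wedges — a whole-image rotation by a non-right angle.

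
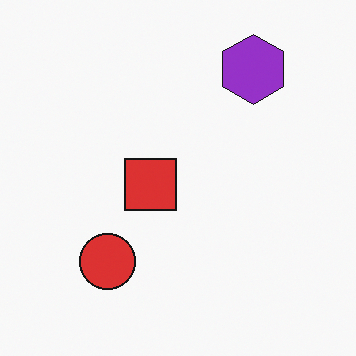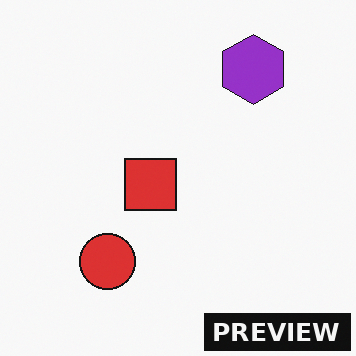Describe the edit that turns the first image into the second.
Watermarked with the text "PREVIEW" in the lower-right corner.

A dark label reading "PREVIEW" appears in the lower-right corner.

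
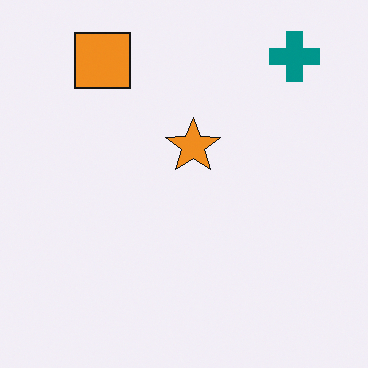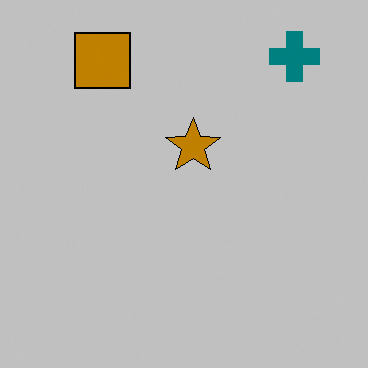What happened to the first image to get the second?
It was heavily posterized to just a handful of flat colors.

Each flat color has snapped to a coarser quantized level — most visibly, the near-white background has dropped to a flat grey.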